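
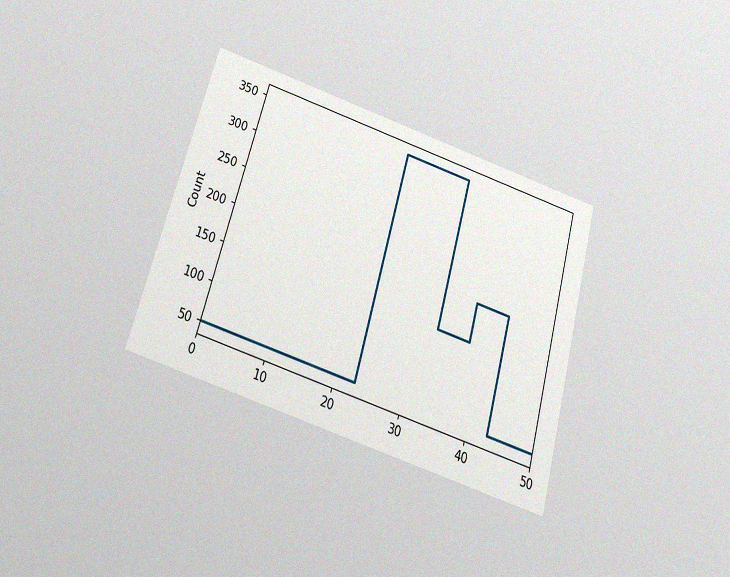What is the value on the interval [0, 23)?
The chart is tilted about 16° clockwise and viewed slightly from below, with some photo noise. On [0, 23) the step sits at 50.

50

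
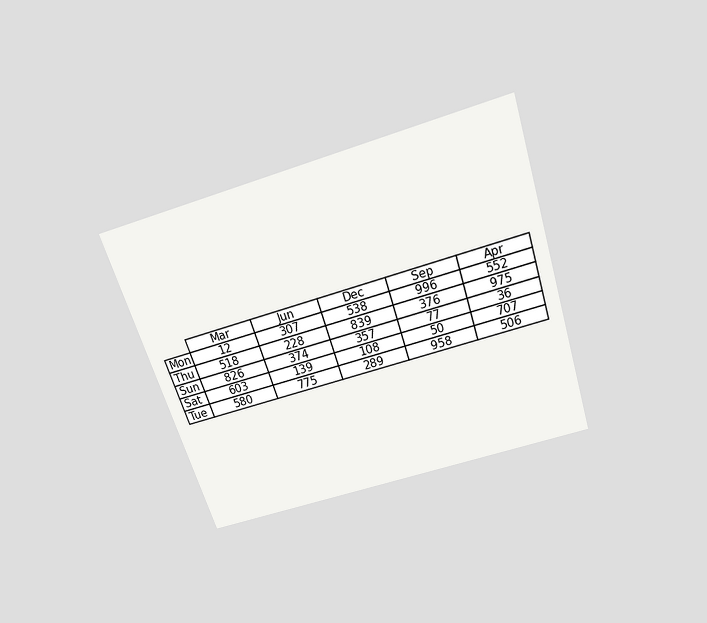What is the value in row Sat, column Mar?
603

The chart is tilted about 18° counter-clockwise and viewed slightly from above. The (Sat, Mar) cell reads 603.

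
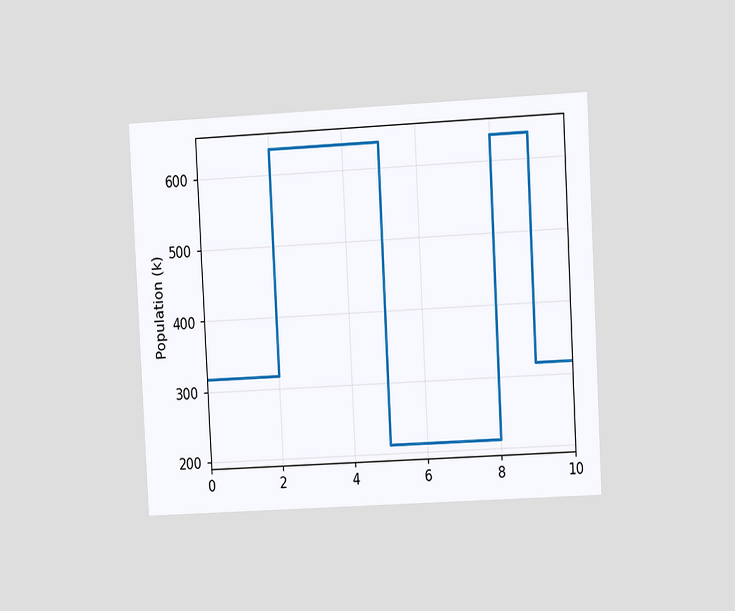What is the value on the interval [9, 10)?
318k

The chart is tilted about 3° counter-clockwise and viewed at a slight angle. On [9, 10) the step sits at 318k.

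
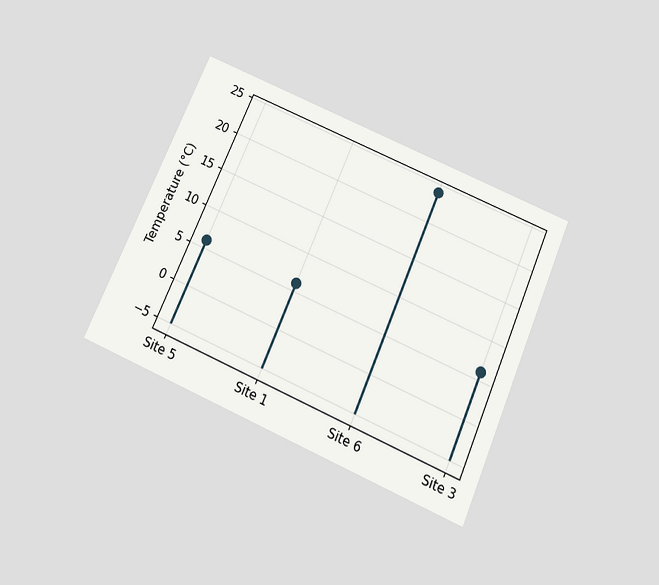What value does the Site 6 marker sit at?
The chart is tilted about 24° clockwise and viewed slightly from below. The Site 6 marker sits at 24°C.

24°C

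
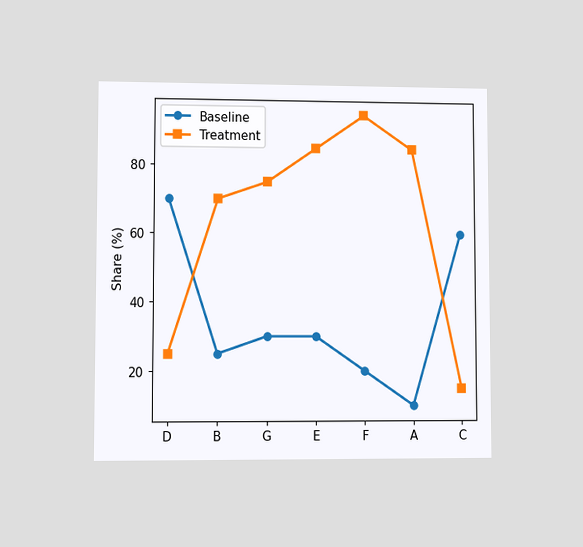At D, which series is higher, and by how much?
Baseline, by 45%

The chart is viewed at a slight angle. At D, Baseline sits above the other line by 45%.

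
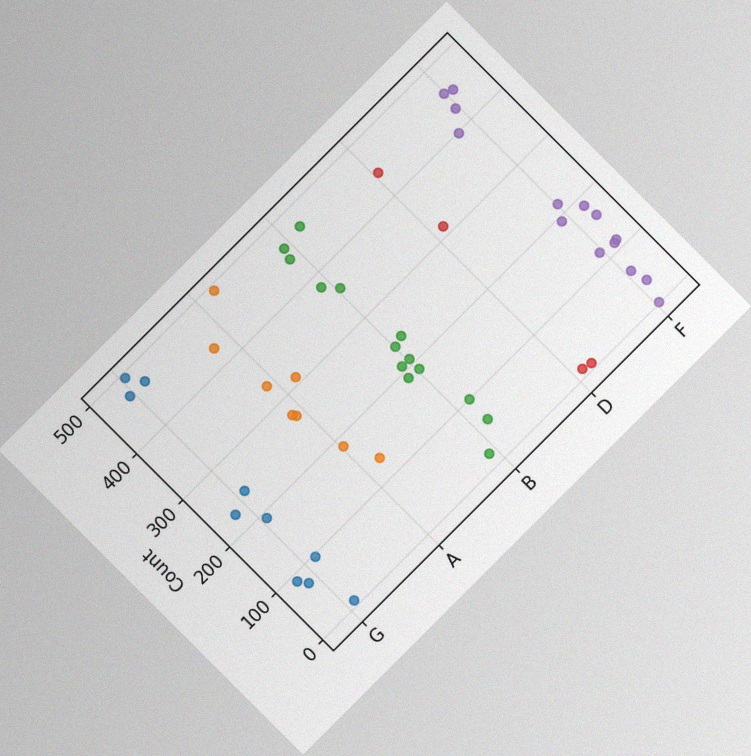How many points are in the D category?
4

The chart is tilted about 45° counter-clockwise, with some photo noise. Counting the markers in the D column gives 4.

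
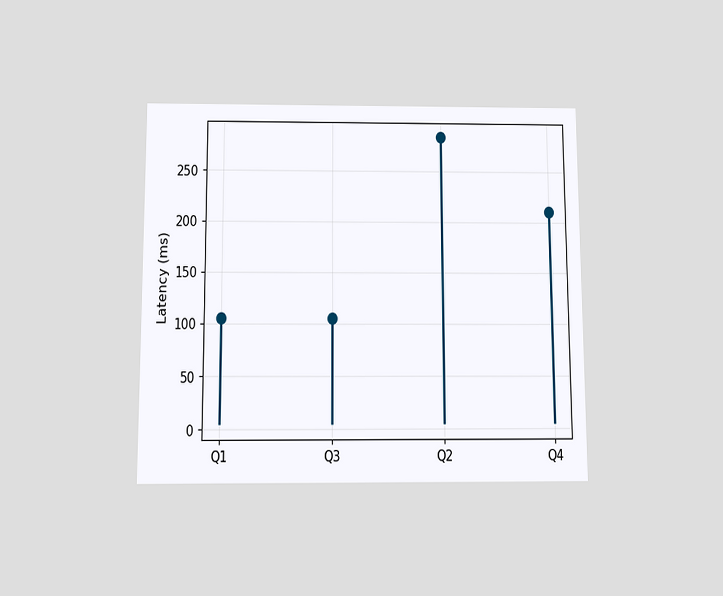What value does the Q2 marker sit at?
285ms

The chart is viewed slightly from below. The Q2 marker sits at 285ms.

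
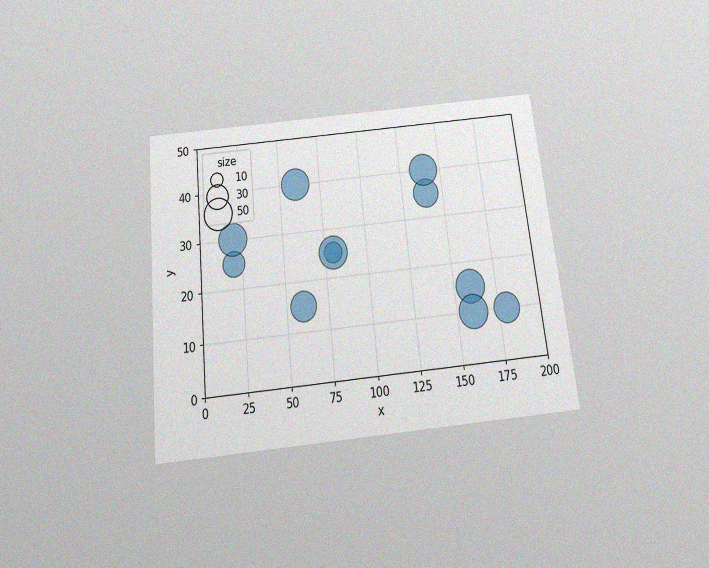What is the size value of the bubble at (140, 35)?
The chart is tilted about 6° counter-clockwise and viewed slightly from below, with some photo noise. Matching the bubble at (140, 35) against the size legend gives 40.

40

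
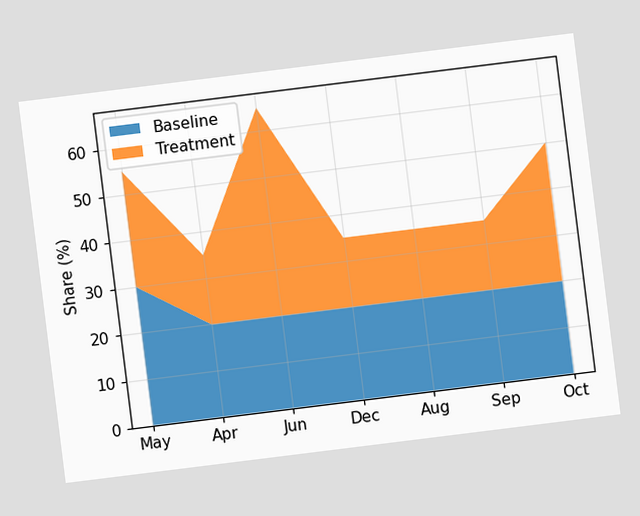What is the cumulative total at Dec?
35%

The chart is tilted about 7° counter-clockwise. The stacked total at Dec reaches 35%.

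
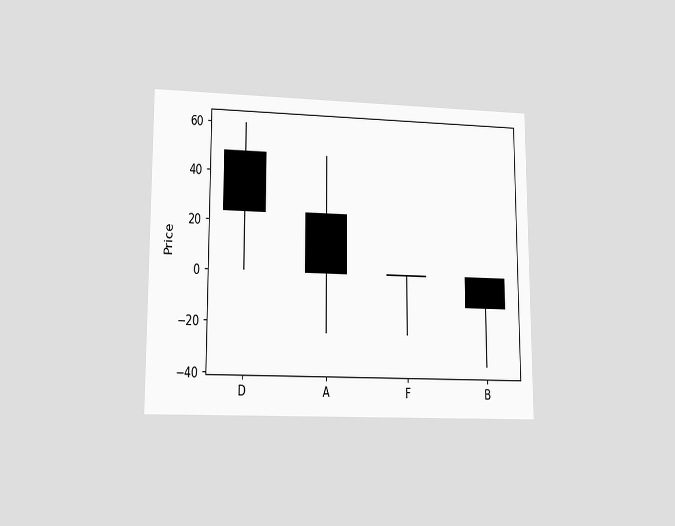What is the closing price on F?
0

The chart is viewed at a slight angle. The F candle closes at 0.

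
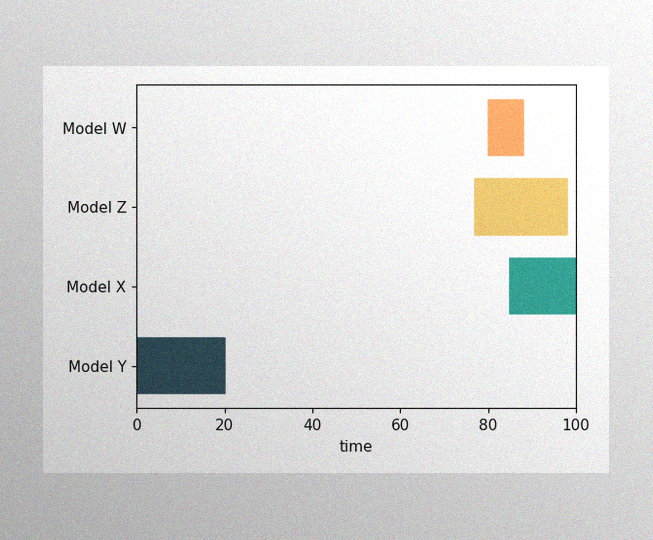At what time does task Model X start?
The image has some photo noise and uneven lighting. The Model X bar begins at t=85.

85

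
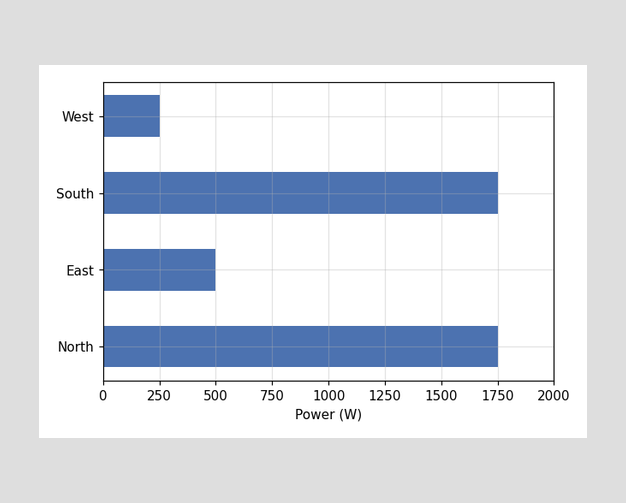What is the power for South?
Reading along the chart's x-axis, the South bar reaches 1750W.

1750W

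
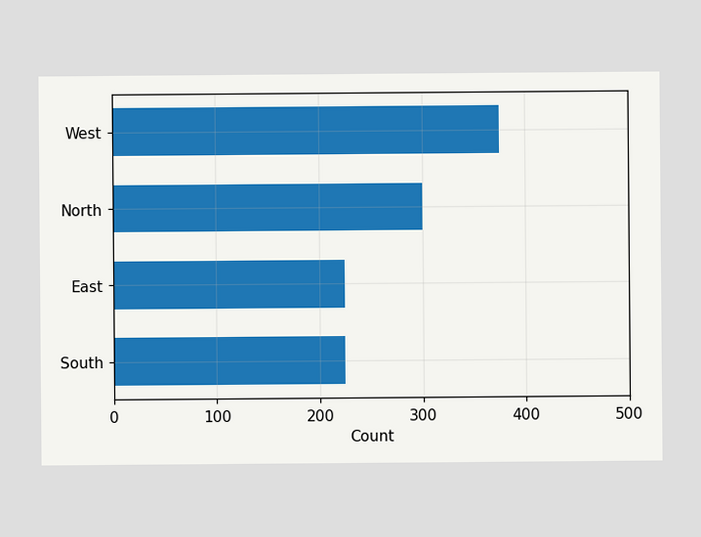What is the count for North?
300

Reading along the chart's x-axis, the North bar reaches 300.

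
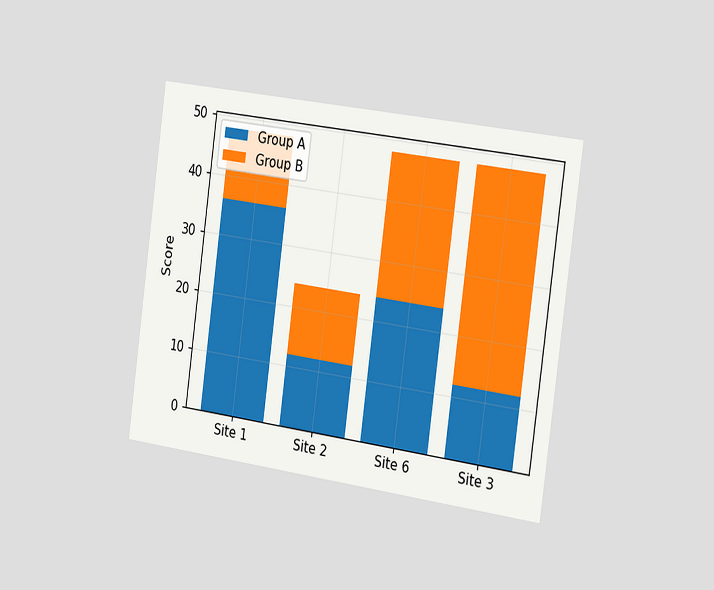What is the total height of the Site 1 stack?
48

The chart is tilted about 8° clockwise and viewed slightly from the right. The Site 1 stack's top reaches 48 on the y-axis.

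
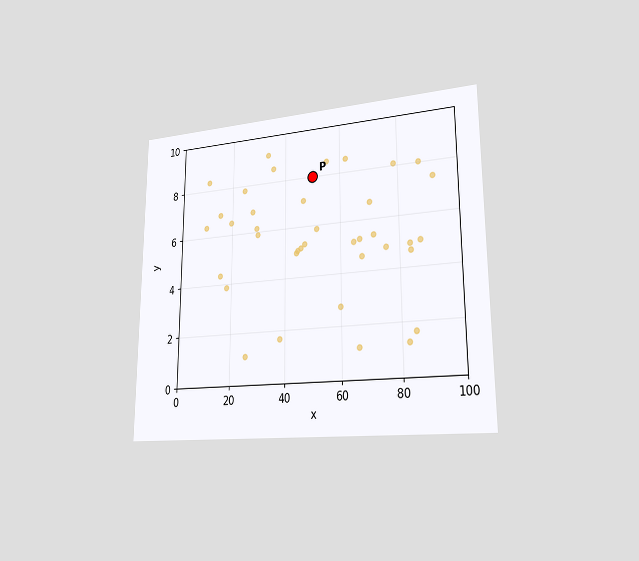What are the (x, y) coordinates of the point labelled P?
(50, 8)

The chart is viewed slightly from the right. Following the gridlines from P to each axis, P sits at (50, 8).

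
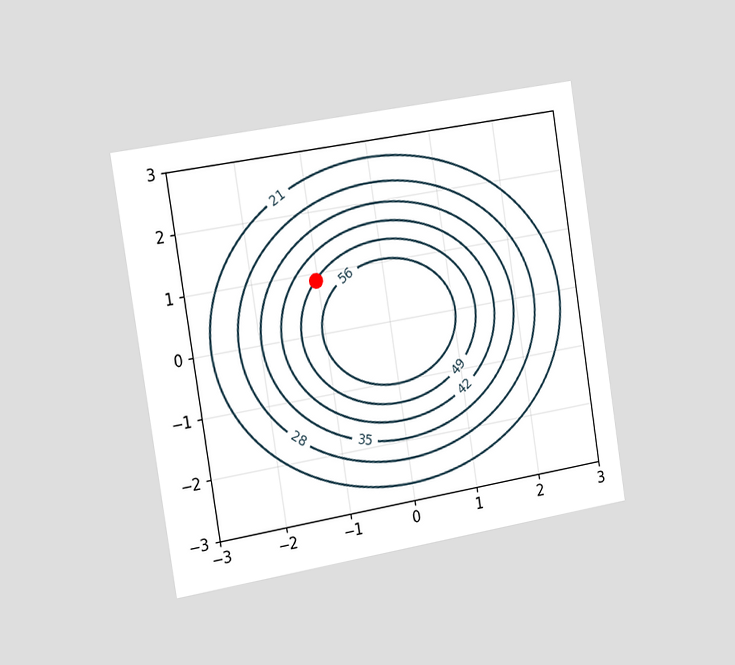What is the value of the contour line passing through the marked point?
The chart is tilted about 9° counter-clockwise and viewed slightly from the left. The marked point sits on the contour labelled 49.

49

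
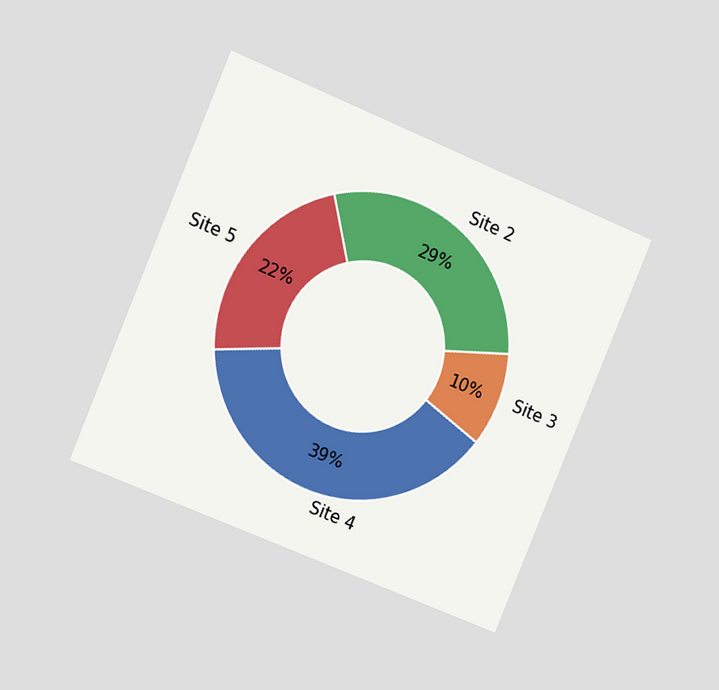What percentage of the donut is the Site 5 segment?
22%

The chart is tilted about 23° clockwise and viewed slightly from the left. The Site 5 segment takes up 22% of the ring.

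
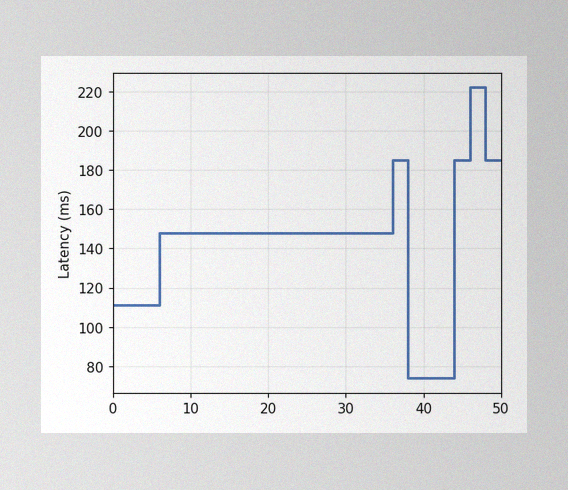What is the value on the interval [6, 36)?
148ms

The image has some photo noise and uneven lighting. On [6, 36) the step sits at 148ms.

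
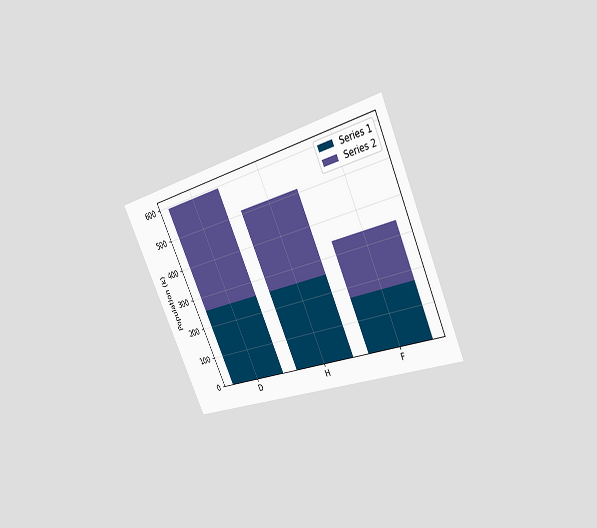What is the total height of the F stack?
The chart is tilted about 24° counter-clockwise and viewed slightly from the right. The F stack's top reaches 340k on the y-axis.

340k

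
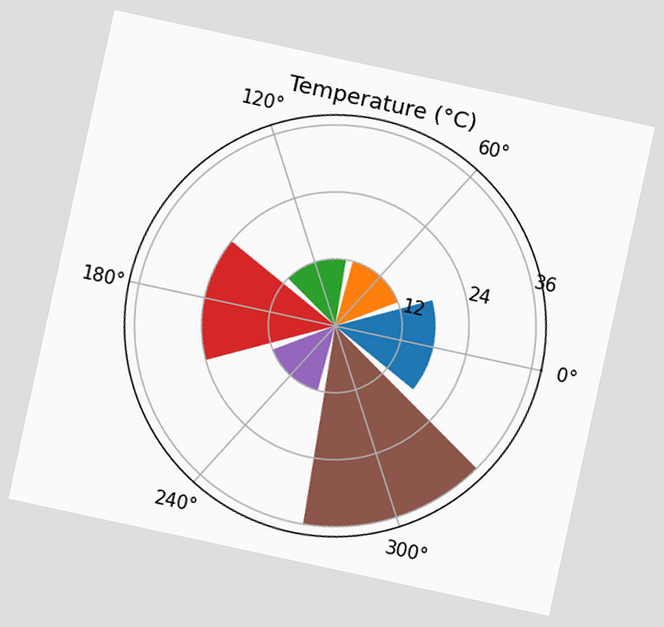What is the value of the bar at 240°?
12°C

The chart is tilted about 12° clockwise. The bar at 240° reaches 12°C on the radial axis.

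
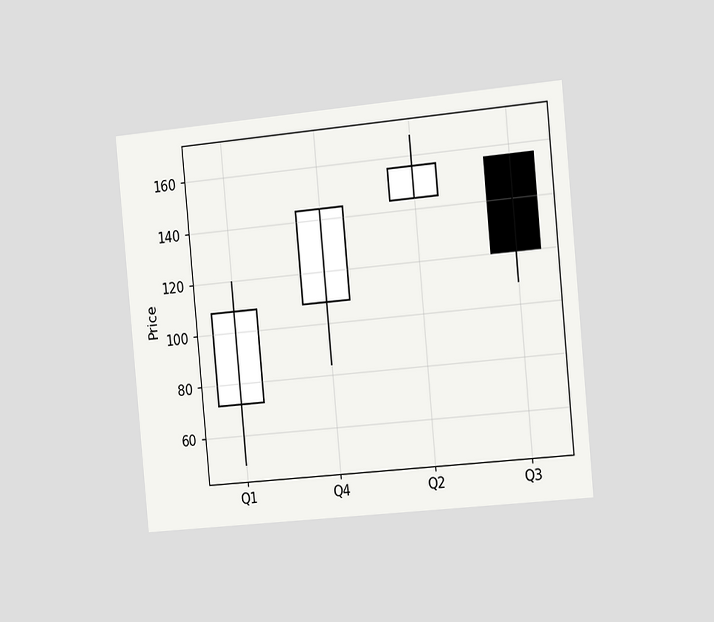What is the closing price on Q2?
156

The chart is tilted about 5° counter-clockwise and viewed slightly from the right. The Q2 candle closes at 156.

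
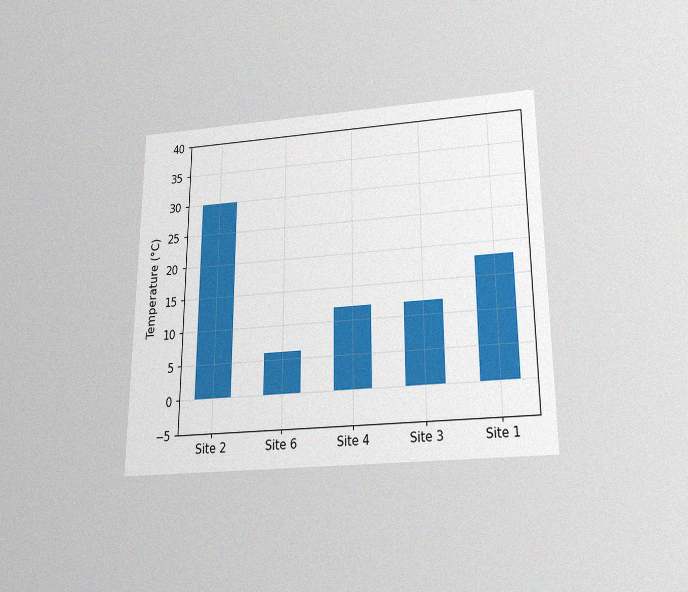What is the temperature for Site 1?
The chart is viewed slightly from below, with some photo noise. Reading along the chart's y-axis, the Site 1 bar reaches 18°C.

18°C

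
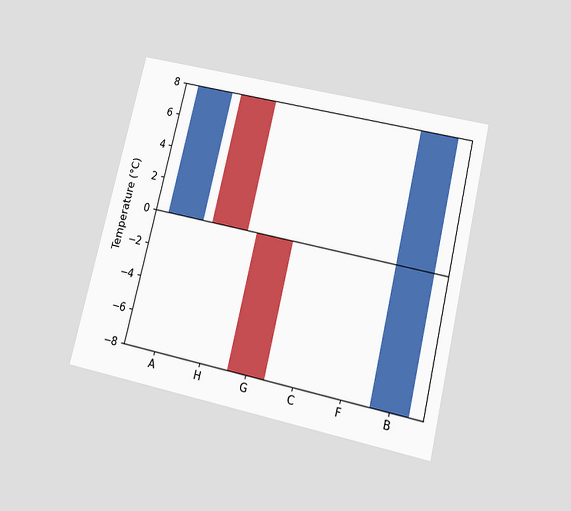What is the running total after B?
The chart is tilted about 13° clockwise and viewed slightly from below. After B the running total reaches 8°C.

8°C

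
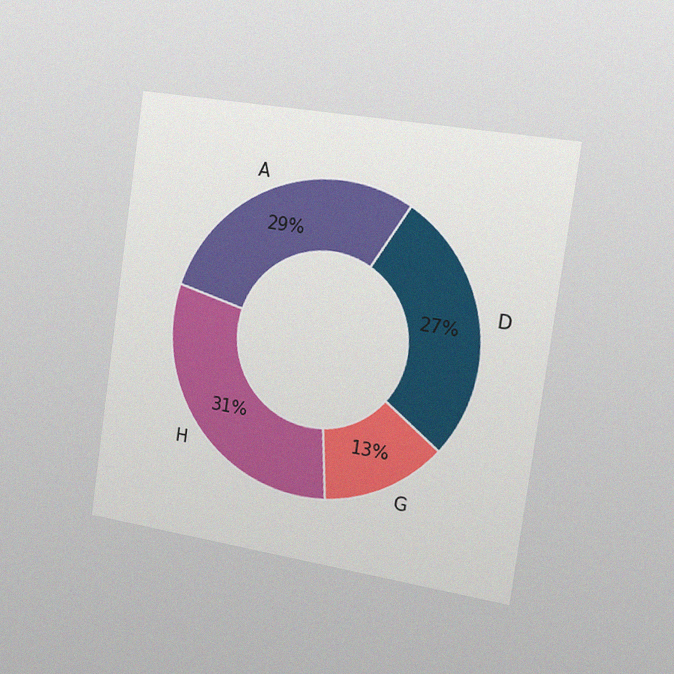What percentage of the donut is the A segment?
The chart is tilted about 8° clockwise and viewed slightly from the right, with some photo noise. The A segment takes up 29% of the ring.

29%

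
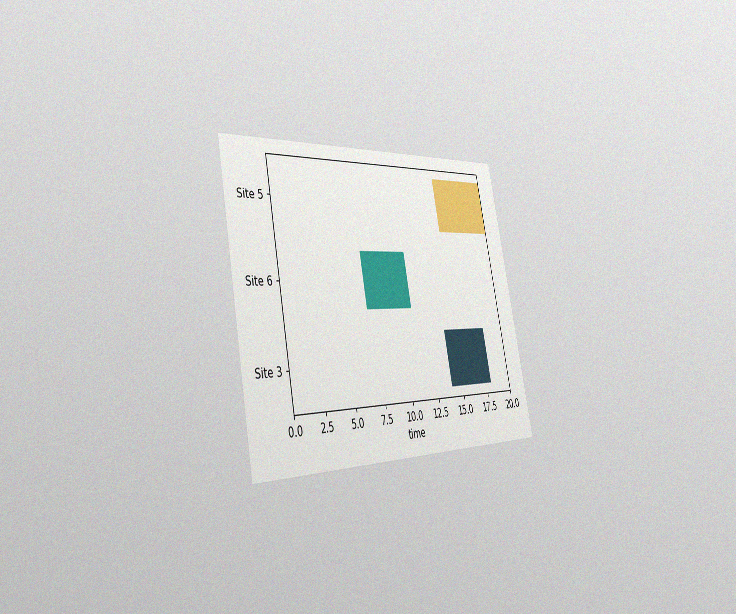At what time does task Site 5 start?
15

The chart is tilted about 12° counter-clockwise and viewed slightly from the left, with some photo noise. The Site 5 bar begins at t=15.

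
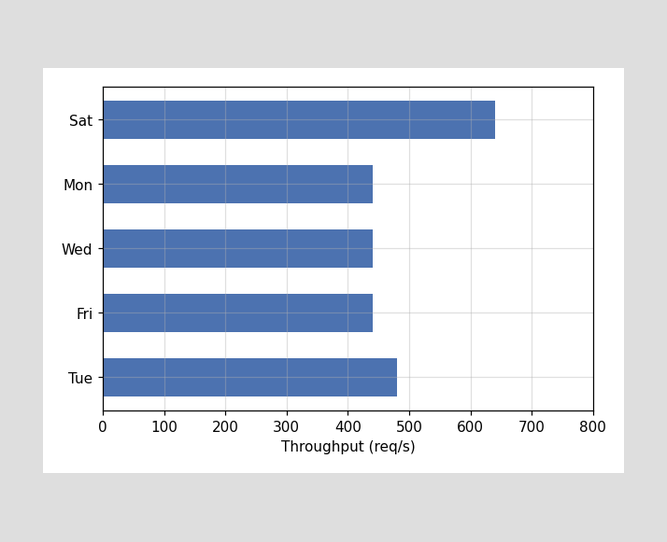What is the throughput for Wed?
440req/s

Reading along the chart's x-axis, the Wed bar reaches 440req/s.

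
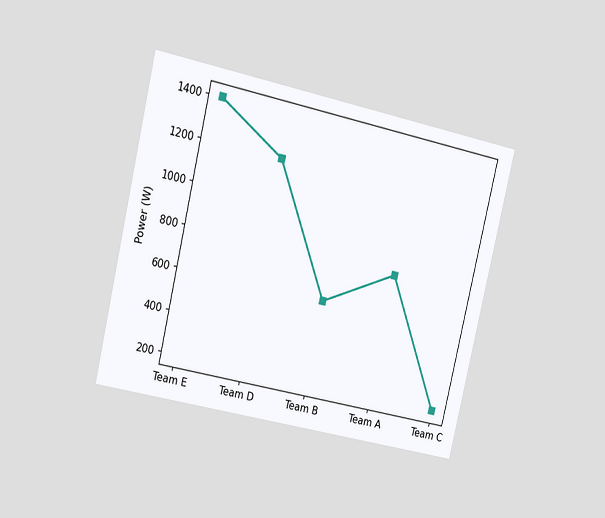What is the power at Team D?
The chart is tilted about 13° clockwise and viewed slightly from the left. At Team D, the line is at 1200W.

1200W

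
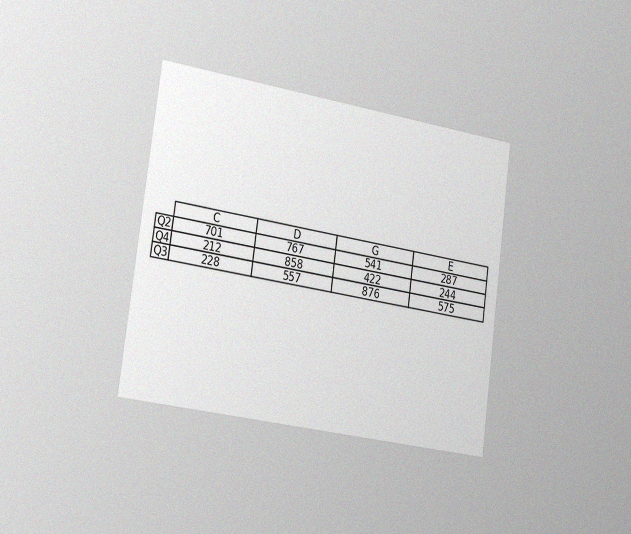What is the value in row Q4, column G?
422

The chart is tilted about 8° clockwise and viewed slightly from the left, with some photo noise. The (Q4, G) cell reads 422.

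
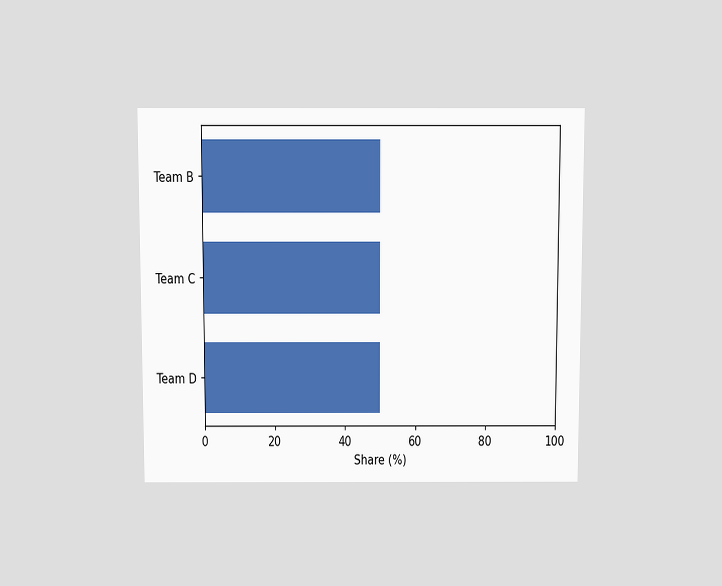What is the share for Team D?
50%

The chart is viewed slightly from above. Reading along the chart's x-axis, the Team D bar reaches 50%.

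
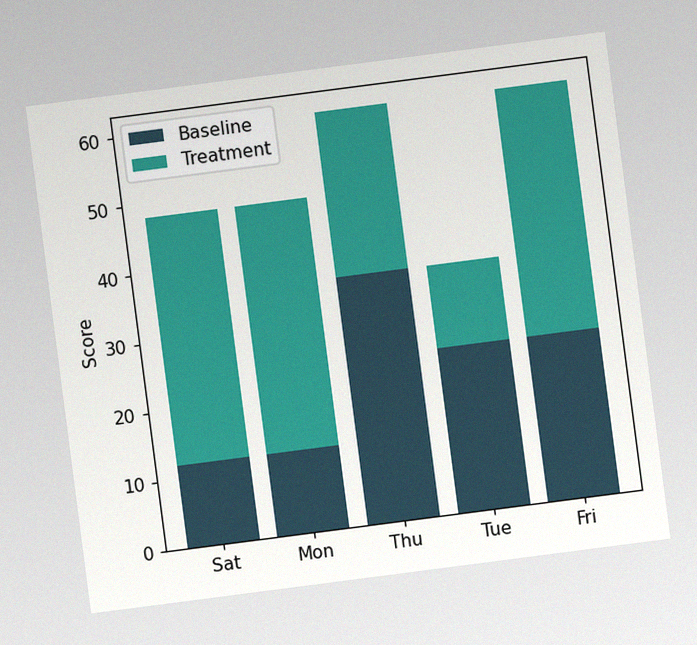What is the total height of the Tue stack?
The chart is tilted about 7° counter-clockwise, with some photo noise. The Tue stack's top reaches 36 on the y-axis.

36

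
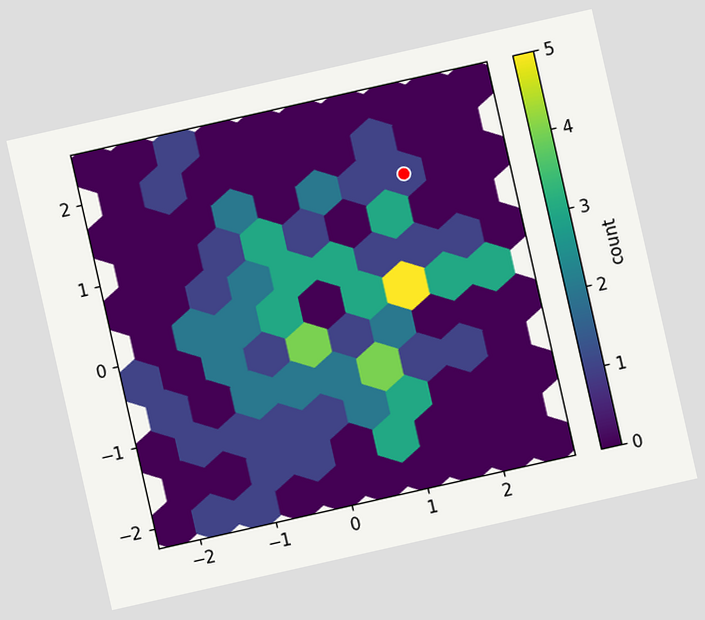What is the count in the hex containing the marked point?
1

The chart is tilted about 13° counter-clockwise. The marked hex reads 1 on the colorbar.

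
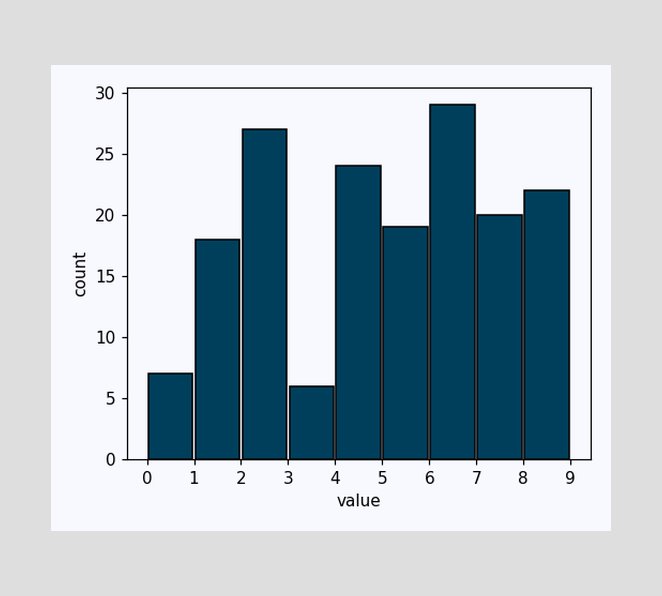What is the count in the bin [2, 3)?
27

The [2, 3) bin has height 27.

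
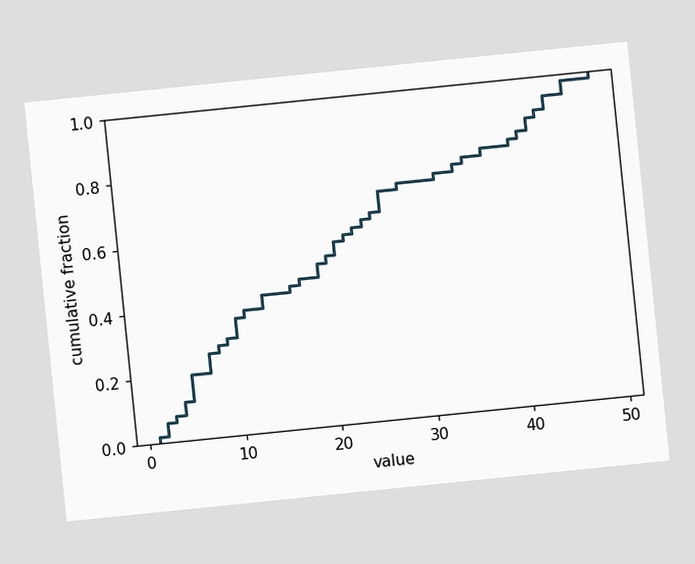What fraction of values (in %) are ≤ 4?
12%

The chart is tilted about 6° counter-clockwise. At x=4 the ECDF step is at 12%.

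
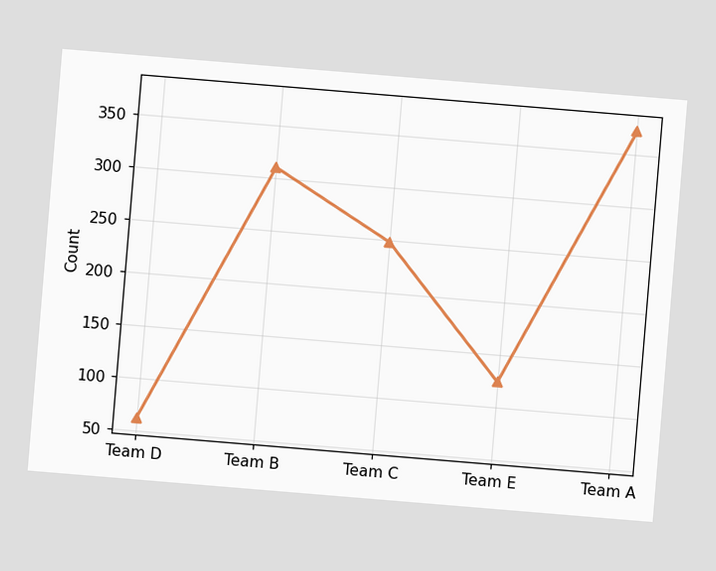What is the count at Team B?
310

The chart is tilted about 5° clockwise. At Team B, the line is at 310.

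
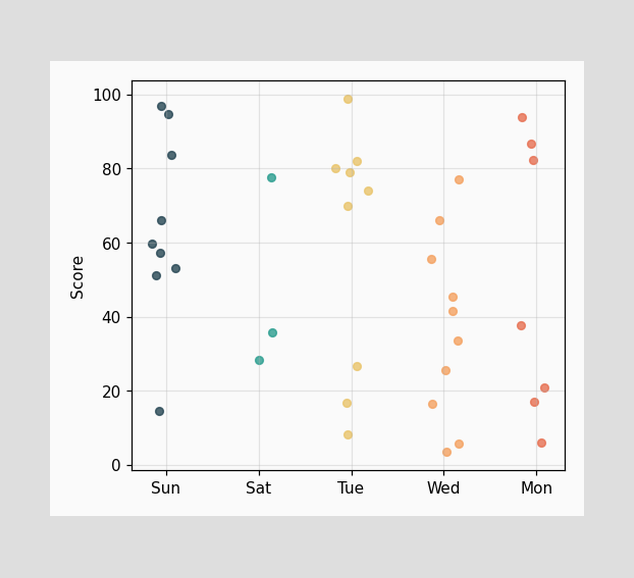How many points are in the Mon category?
7

Counting the markers in the Mon column gives 7.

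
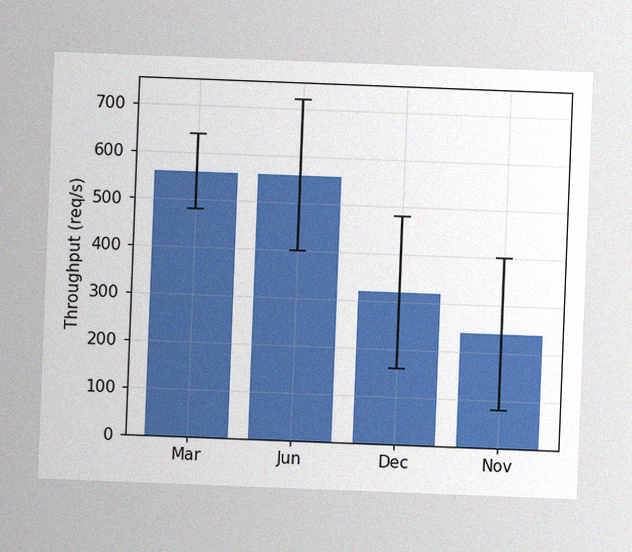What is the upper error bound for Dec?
The chart is tilted about 2° clockwise, with some photo noise. The Dec bar's upper whisker reaches 480req/s.

480req/s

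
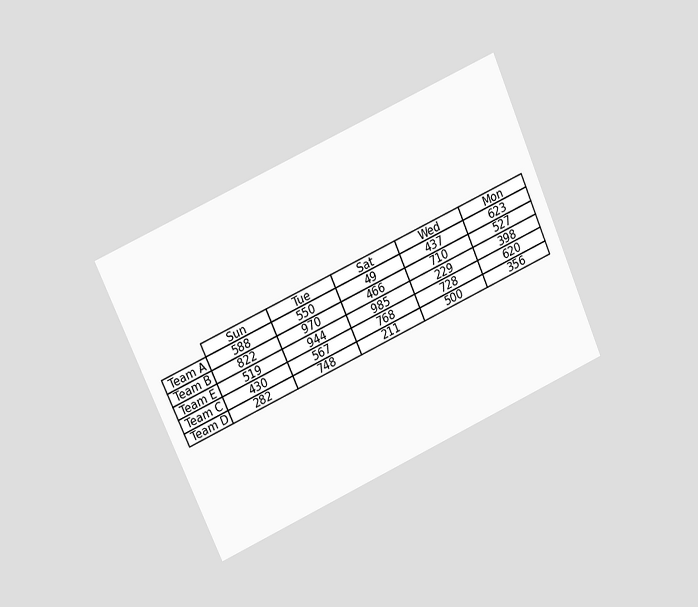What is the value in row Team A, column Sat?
49

The chart is tilted about 24° counter-clockwise and viewed at a slight angle. The (Team A, Sat) cell reads 49.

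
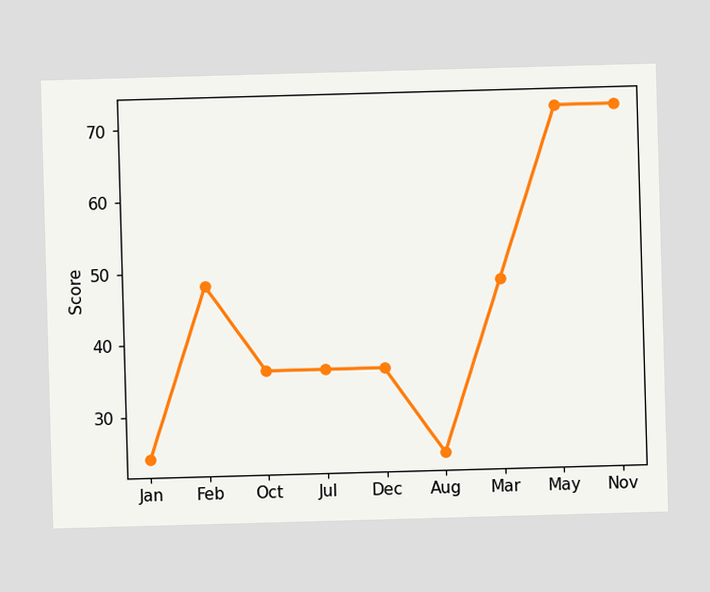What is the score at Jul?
36

At Jul, the line is at 36.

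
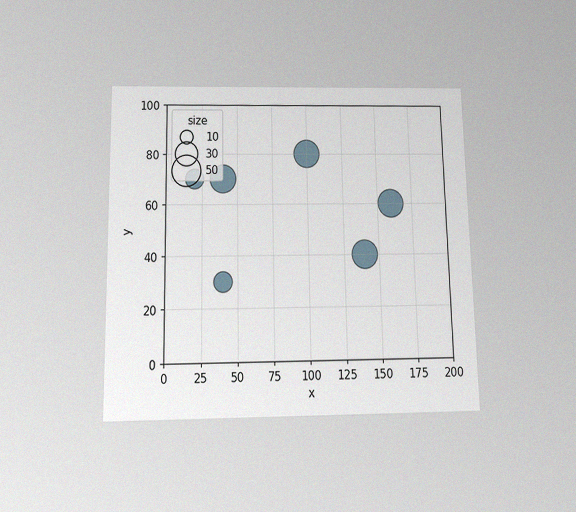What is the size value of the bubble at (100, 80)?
The chart is viewed slightly from below, with some photo noise. Matching the bubble at (100, 80) against the size legend gives 40.

40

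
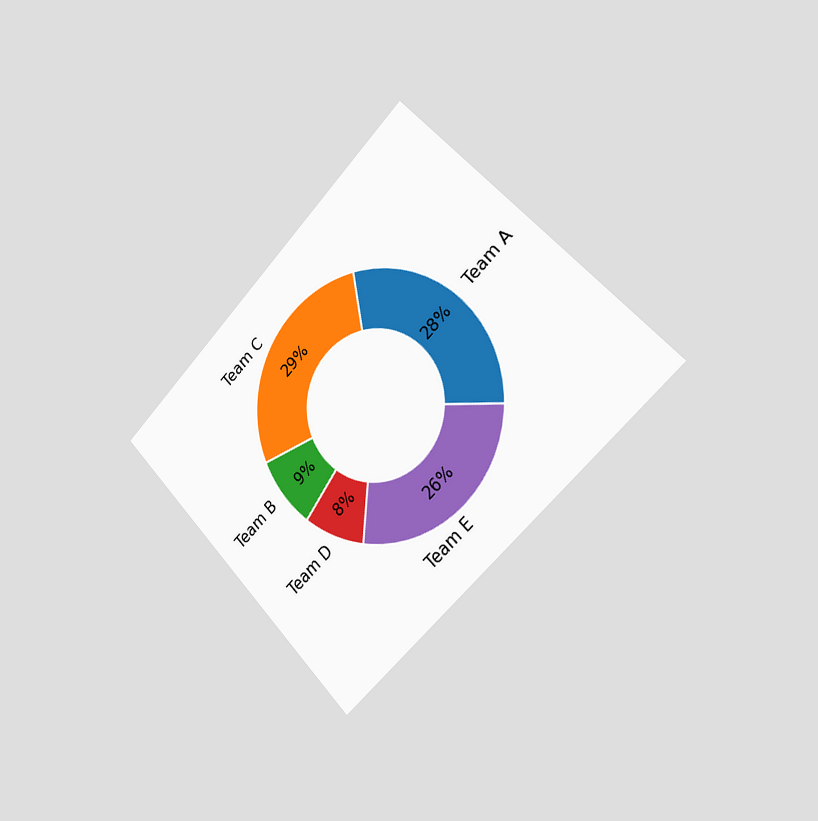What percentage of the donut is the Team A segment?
28%

The chart is tilted about 45° counter-clockwise and viewed slightly from the right. The Team A segment takes up 28% of the ring.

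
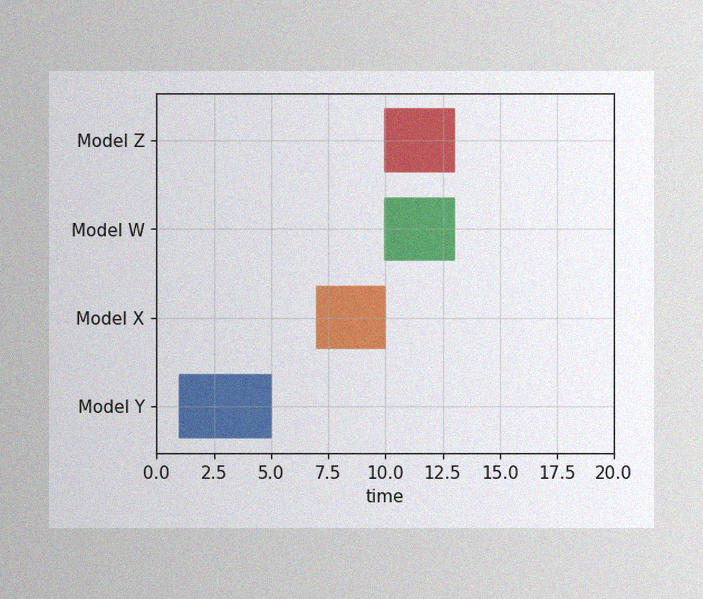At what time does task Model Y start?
1

The image has some photo noise and uneven lighting. The Model Y bar begins at t=1.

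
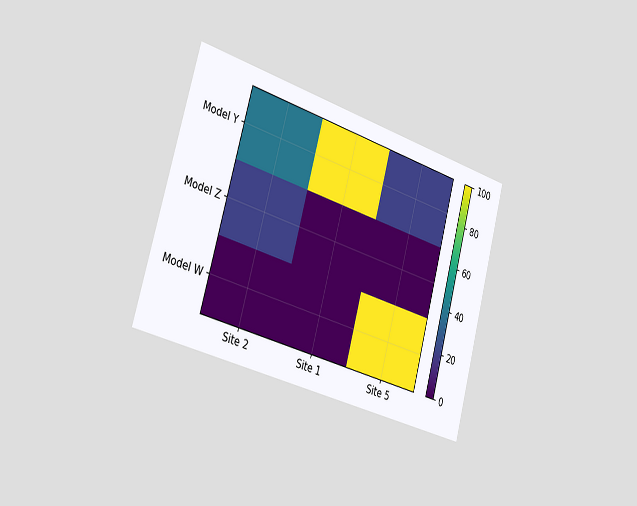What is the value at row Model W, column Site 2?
The chart is tilted about 16° clockwise and viewed slightly from the left. Matching cell (Model W, Site 2) against the colorbar gives 0.

0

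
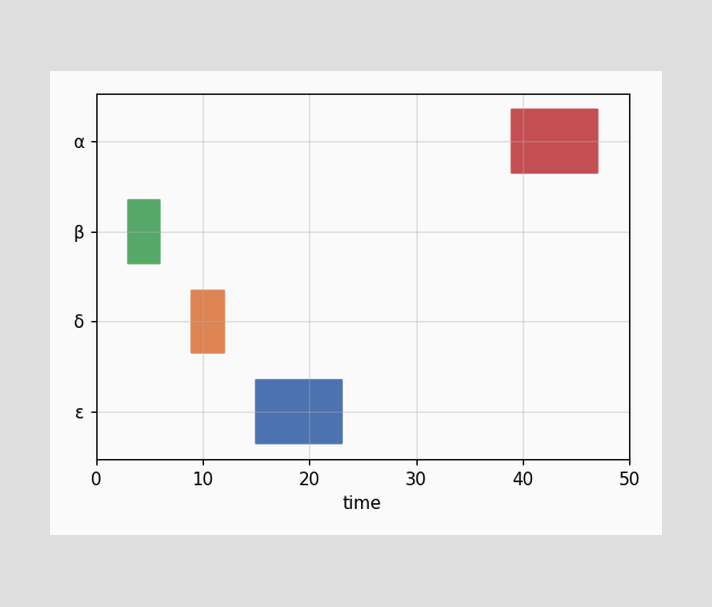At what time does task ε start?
15

The ε bar begins at t=15.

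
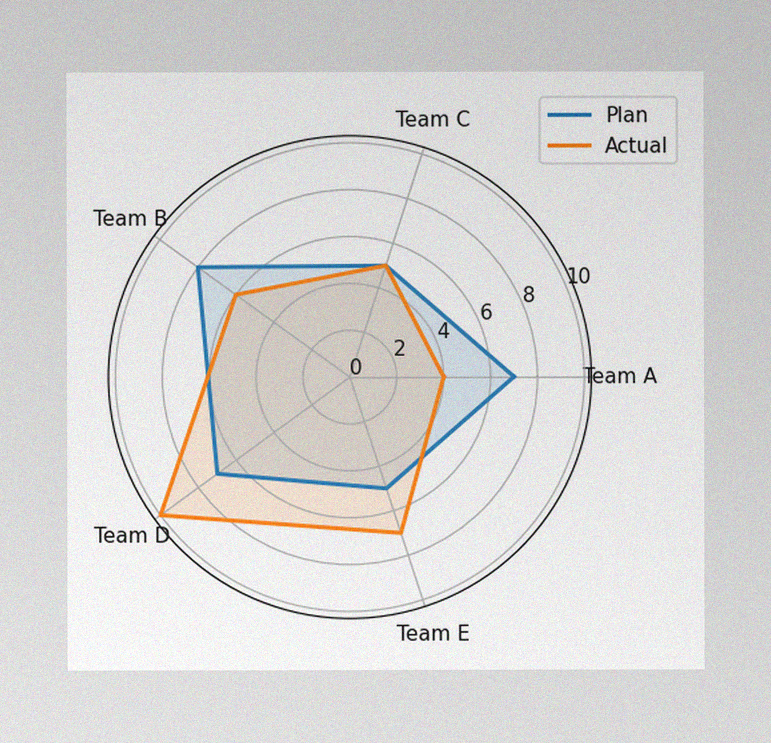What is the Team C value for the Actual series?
The image has some photo noise and uneven lighting. On the Team C axis, Actual reaches 5.

5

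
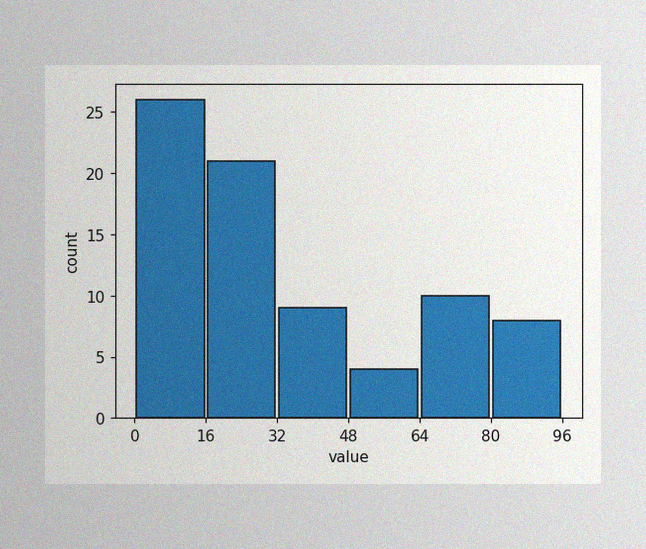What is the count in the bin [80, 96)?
8

The image has some photo noise and uneven lighting. The [80, 96) bin has height 8.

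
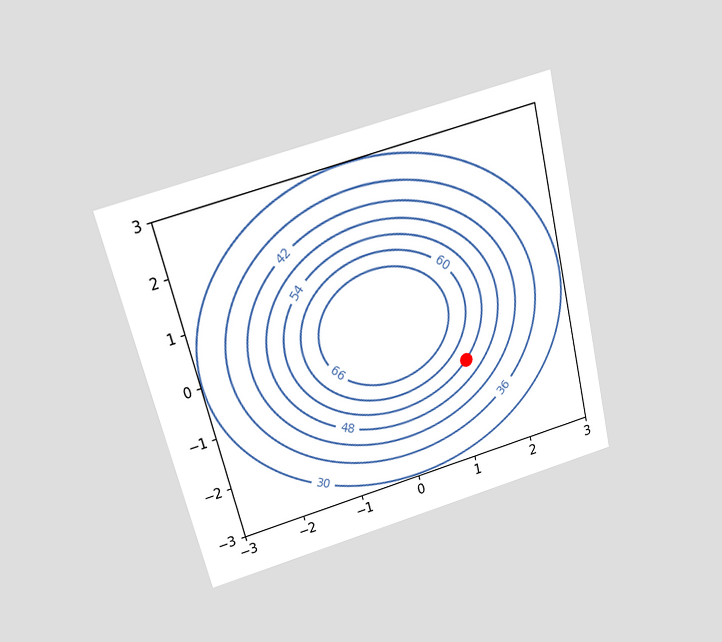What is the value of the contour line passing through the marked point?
The chart is tilted about 14° counter-clockwise and viewed slightly from above. The marked point sits on the contour labelled 54.

54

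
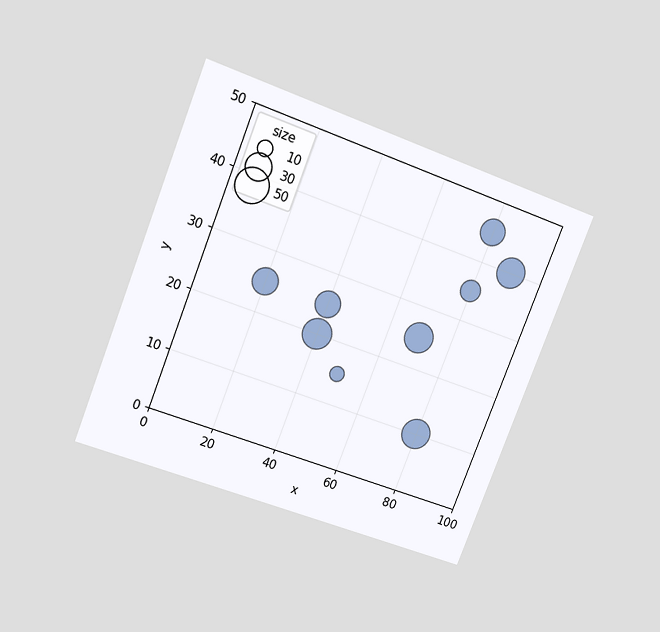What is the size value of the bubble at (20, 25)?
The chart is tilted about 21° clockwise and viewed at a slight angle. Matching the bubble at (20, 25) against the size legend gives 30.

30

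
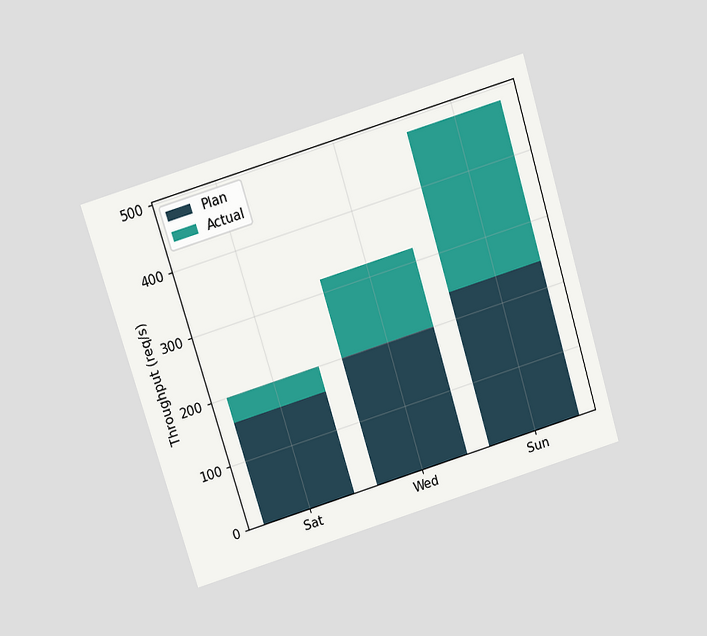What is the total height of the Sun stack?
480req/s

The chart is tilted about 17° counter-clockwise and viewed slightly from above. The Sun stack's top reaches 480req/s on the y-axis.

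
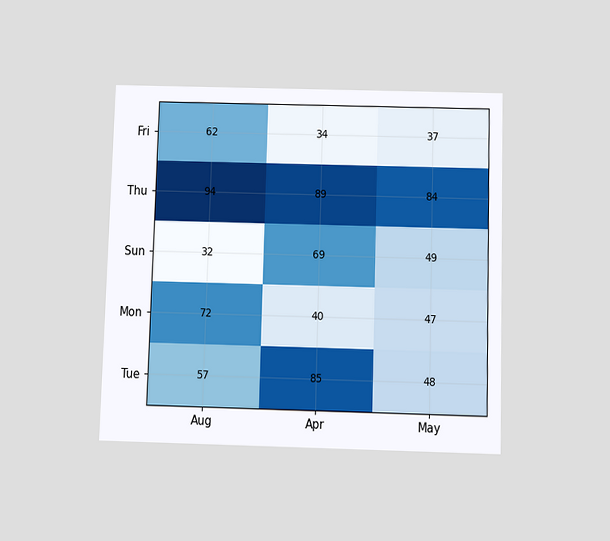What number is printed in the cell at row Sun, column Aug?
The chart is viewed slightly from below. The (Sun, Aug) cell reads 32.

32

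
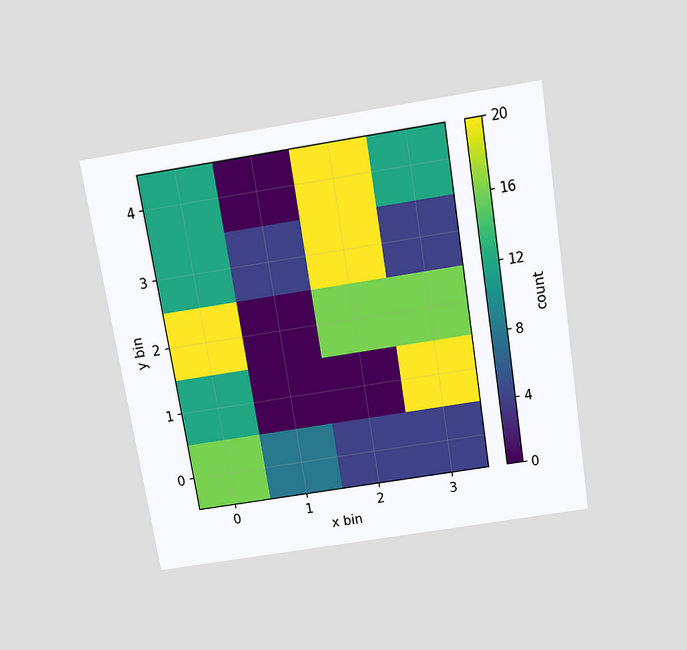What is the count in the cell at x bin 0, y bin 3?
12

The chart is tilted about 9° counter-clockwise and viewed slightly from above. Matching the cell (0, 3) against the colorbar gives 12.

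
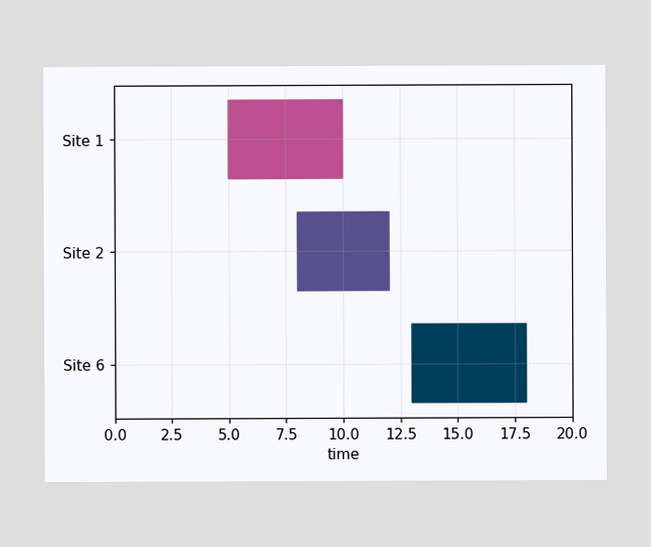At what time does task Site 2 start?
8

The Site 2 bar begins at t=8.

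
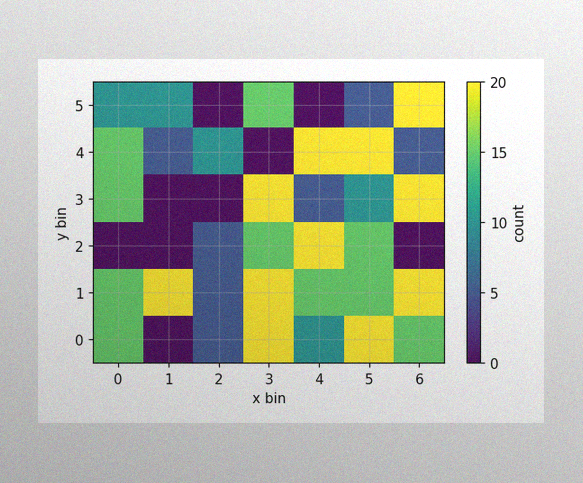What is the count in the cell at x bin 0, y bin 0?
15

The image has some photo noise and uneven lighting. Matching the cell (0, 0) against the colorbar gives 15.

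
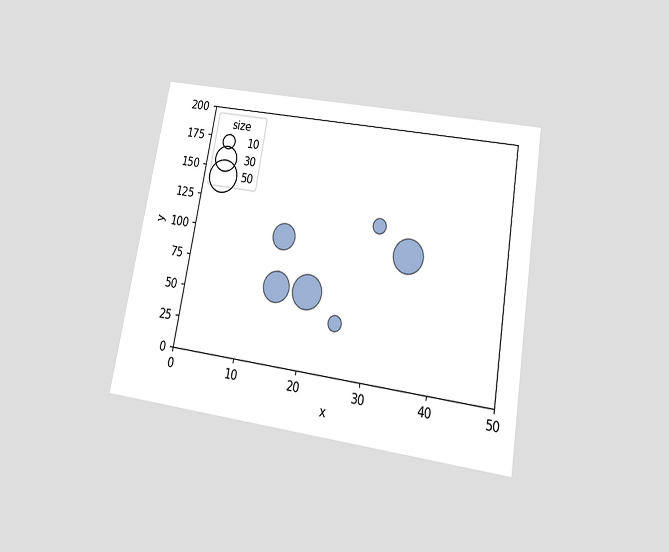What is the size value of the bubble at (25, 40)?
The chart is tilted about 10° clockwise and viewed slightly from below. Matching the bubble at (25, 40) against the size legend gives 10.

10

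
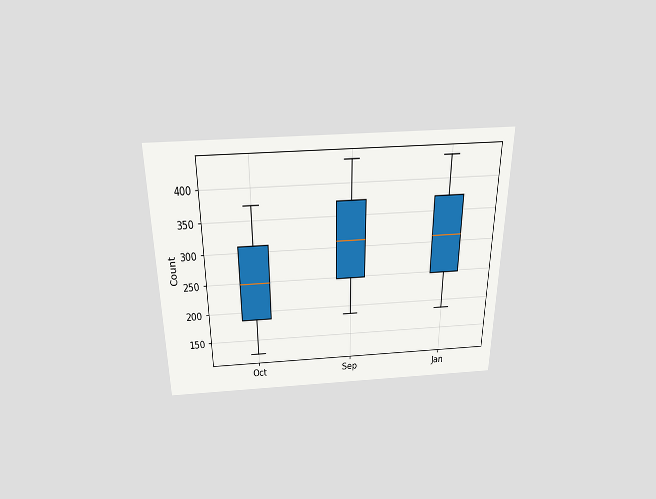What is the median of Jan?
The chart is viewed slightly from above. The median line in the Jan box sits at 310.

310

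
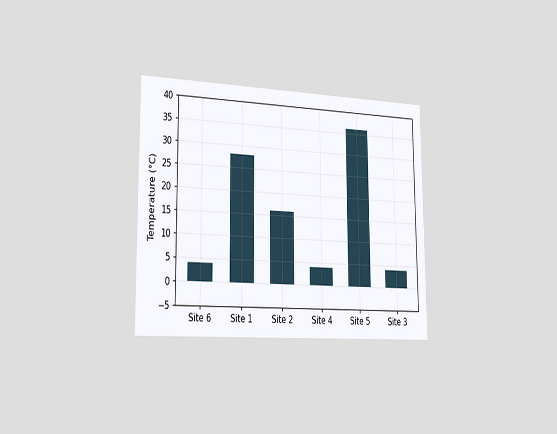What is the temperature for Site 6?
The chart is viewed slightly from the left. Reading along the chart's y-axis, the Site 6 bar reaches 4°C.

4°C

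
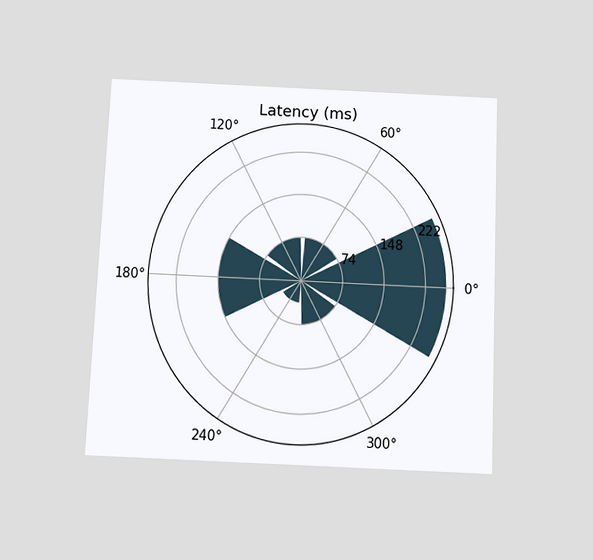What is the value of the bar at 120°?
74ms

The chart is tilted about 3° clockwise and viewed slightly from below. The bar at 120° reaches 74ms on the radial axis.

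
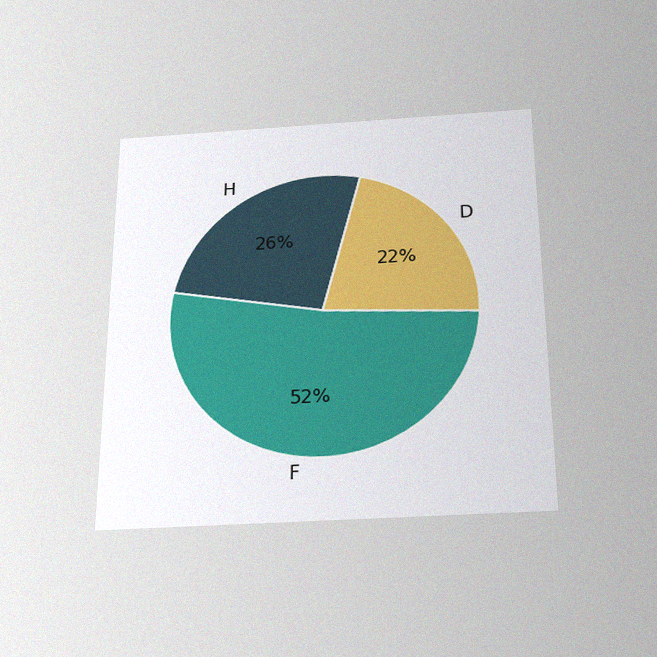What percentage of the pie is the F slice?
The chart is viewed slightly from below, with some photo noise. The F slice takes up 52% of the pie.

52%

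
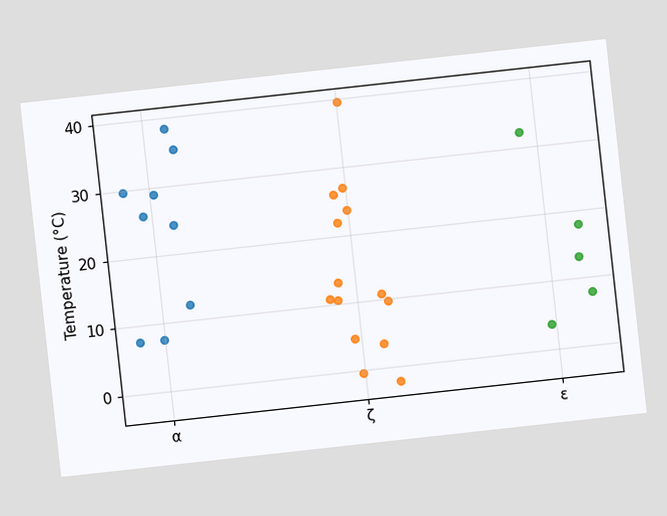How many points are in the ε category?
5

The chart is tilted about 6° counter-clockwise. Counting the markers in the ε column gives 5.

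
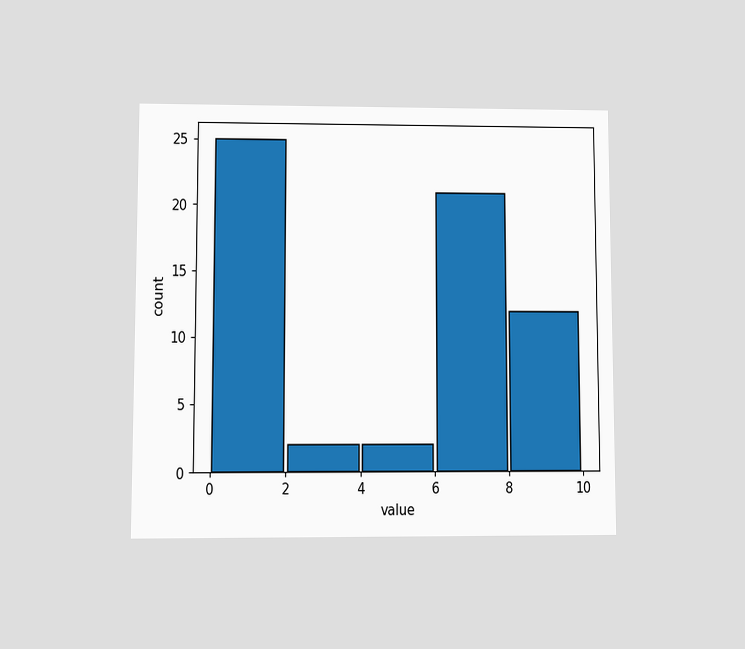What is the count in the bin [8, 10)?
12

The chart is viewed at a slight angle. The [8, 10) bin has height 12.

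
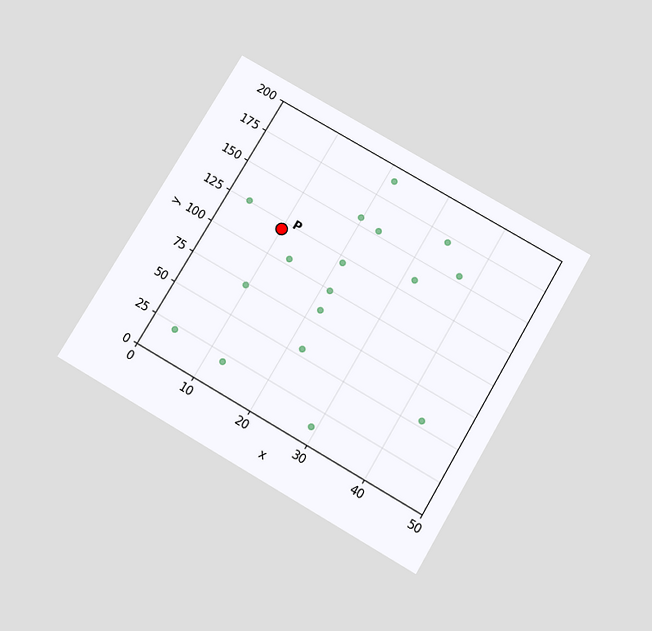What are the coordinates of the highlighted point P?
The chart is tilted about 30° clockwise and viewed slightly from below. Following the gridlines from P to each axis, P sits at (10, 120).

(10, 120)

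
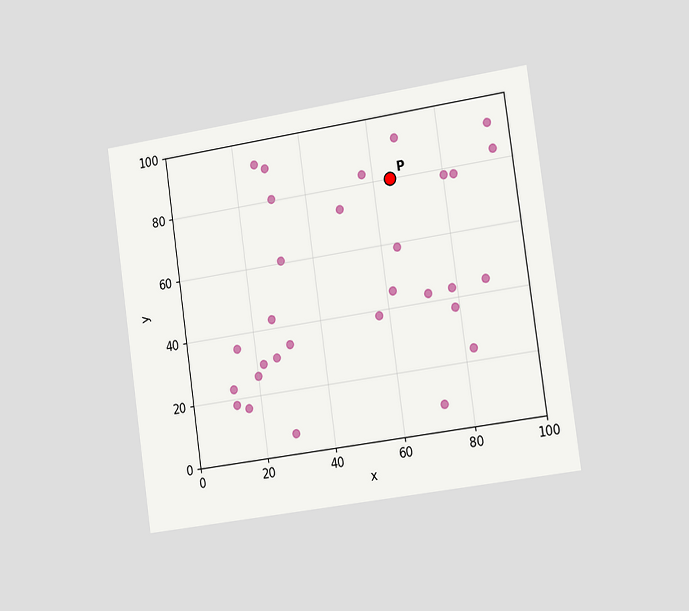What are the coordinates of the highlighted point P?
The chart is tilted about 8° counter-clockwise and viewed slightly from the right. Following the gridlines from P to each axis, P sits at (65, 80).

(65, 80)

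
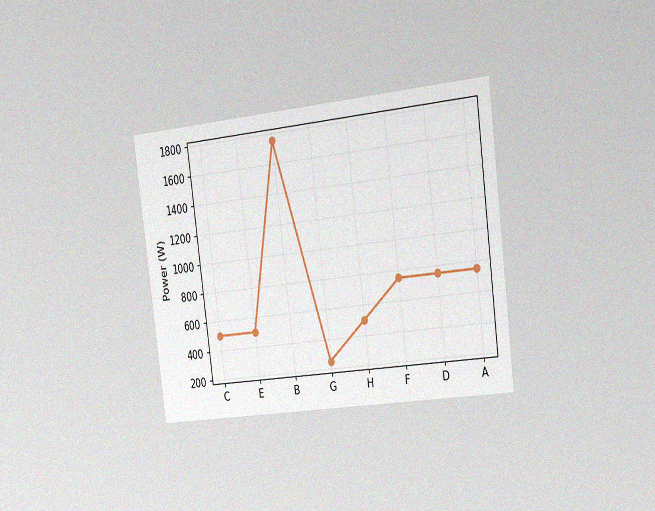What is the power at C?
500W

The chart is tilted about 7° counter-clockwise and viewed slightly from the right, with some photo noise. At C, the line is at 500W.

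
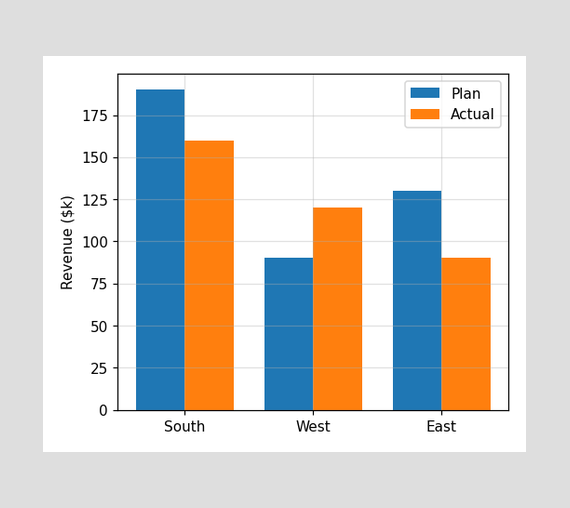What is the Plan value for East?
$130k

The Plan bar at East reaches $130k on the y-axis.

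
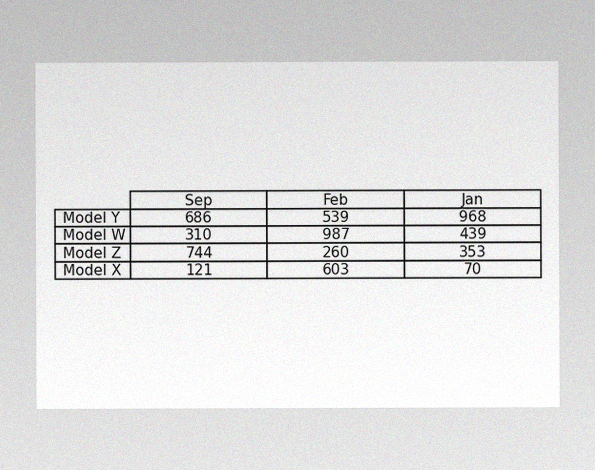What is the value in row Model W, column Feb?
987

The image has some photo noise and uneven lighting. The (Model W, Feb) cell reads 987.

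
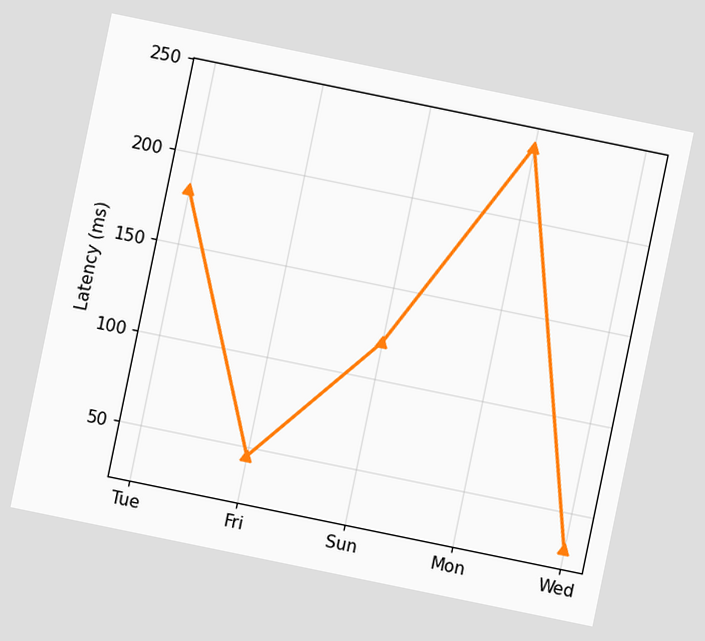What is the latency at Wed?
30ms

The chart is tilted about 12° clockwise. At Wed, the line is at 30ms.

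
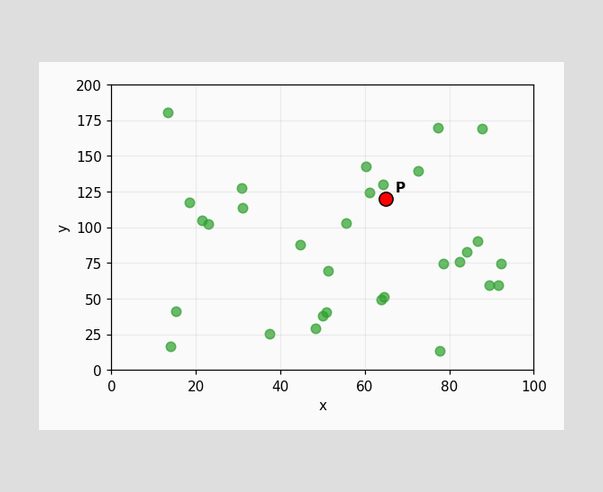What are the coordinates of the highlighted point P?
(65, 120)

Following the gridlines from P to each axis, P sits at (65, 120).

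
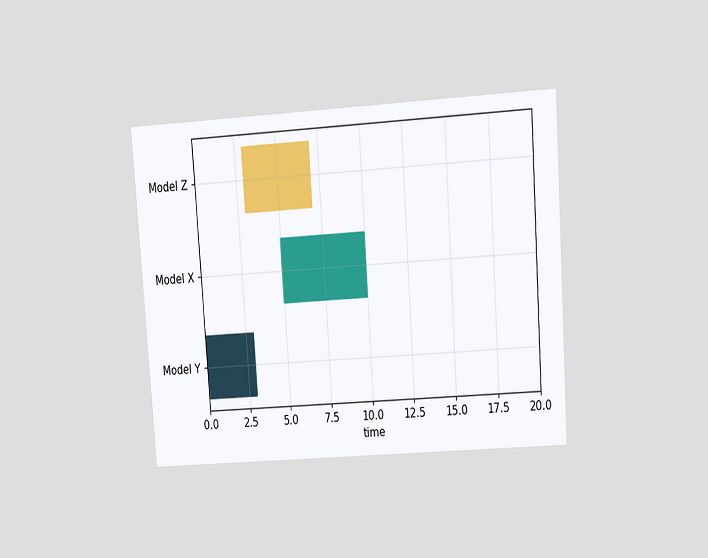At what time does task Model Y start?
The chart is tilted about 4° counter-clockwise and viewed at a slight angle. The Model Y bar begins at t=0.

0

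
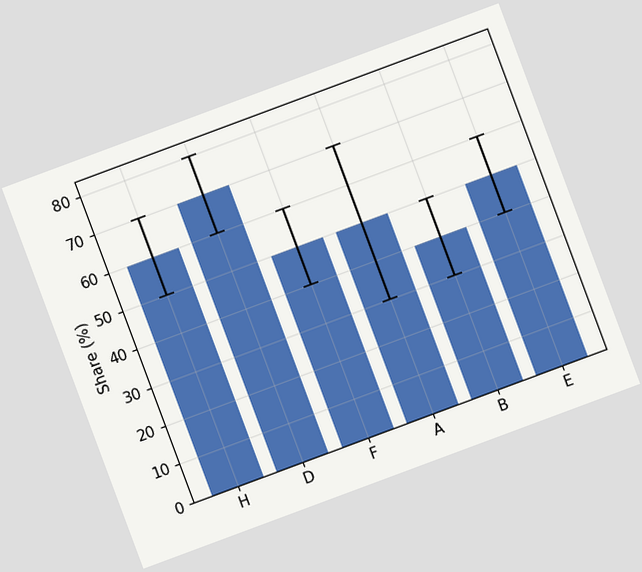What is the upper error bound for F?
The chart is tilted about 20° counter-clockwise. The F bar's upper whisker reaches 60%.

60%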